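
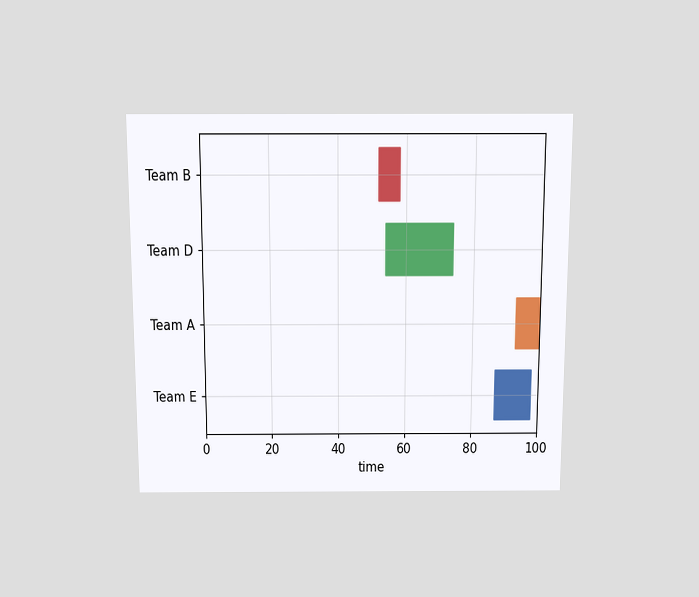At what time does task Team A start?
93

The chart is viewed slightly from above. The Team A bar begins at t=93.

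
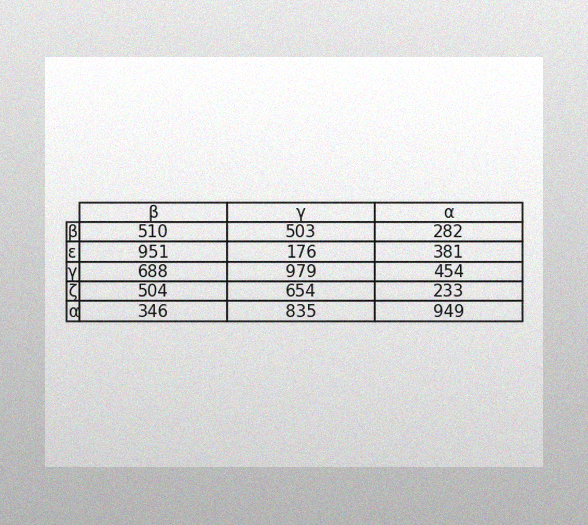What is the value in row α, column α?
949

The image has some photo noise and uneven lighting. The (α, α) cell reads 949.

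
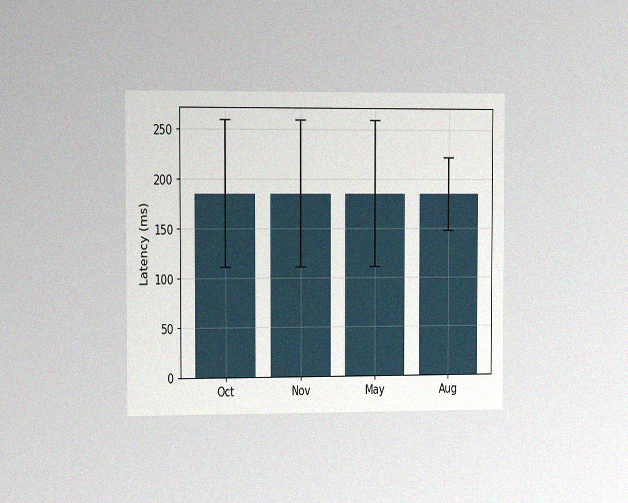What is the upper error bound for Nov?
The chart is viewed slightly from the left, with some photo noise. The Nov bar's upper whisker reaches 259ms.

259ms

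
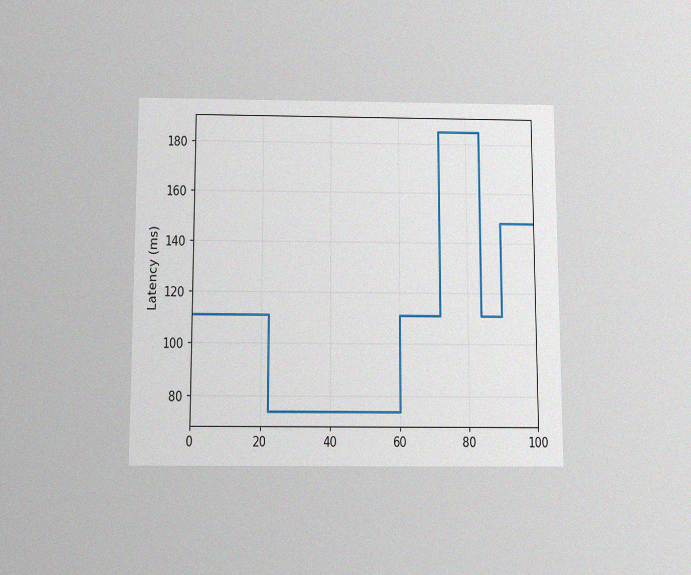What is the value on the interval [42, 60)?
74ms

The chart is viewed slightly from below, with some photo noise. On [42, 60) the step sits at 74ms.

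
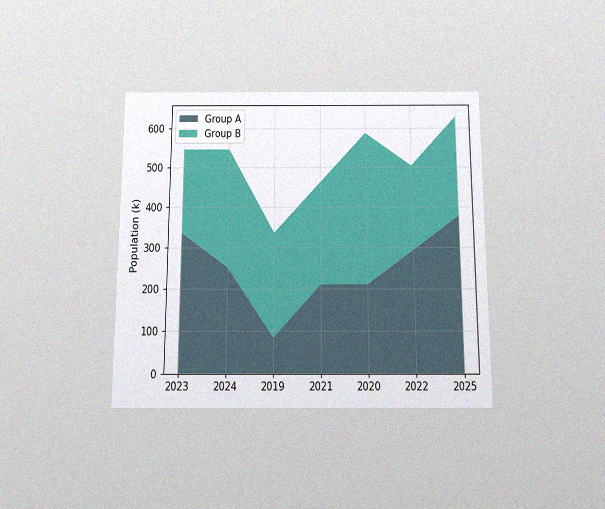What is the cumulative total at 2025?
630k

The chart is viewed slightly from below, with some photo noise. The stacked total at 2025 reaches 630k.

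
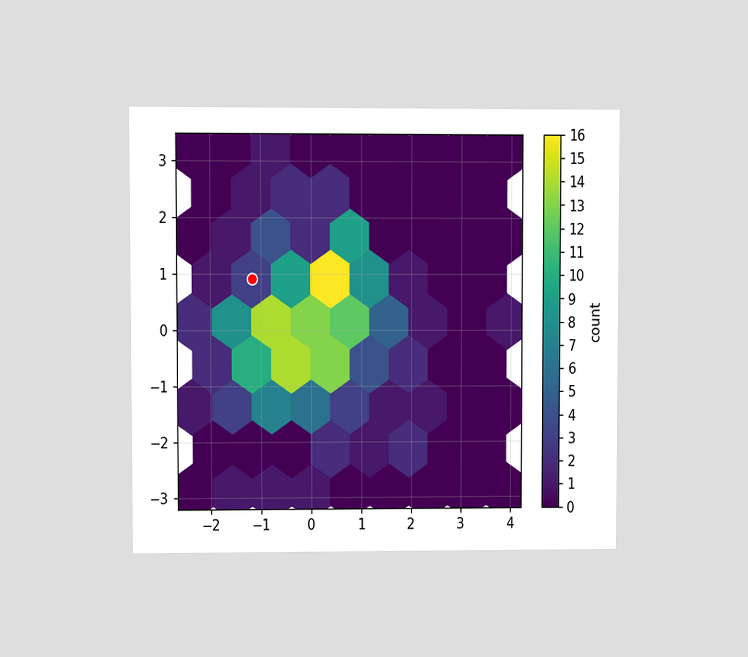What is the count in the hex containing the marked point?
3

The chart is viewed at a slight angle. The marked hex reads 3 on the colorbar.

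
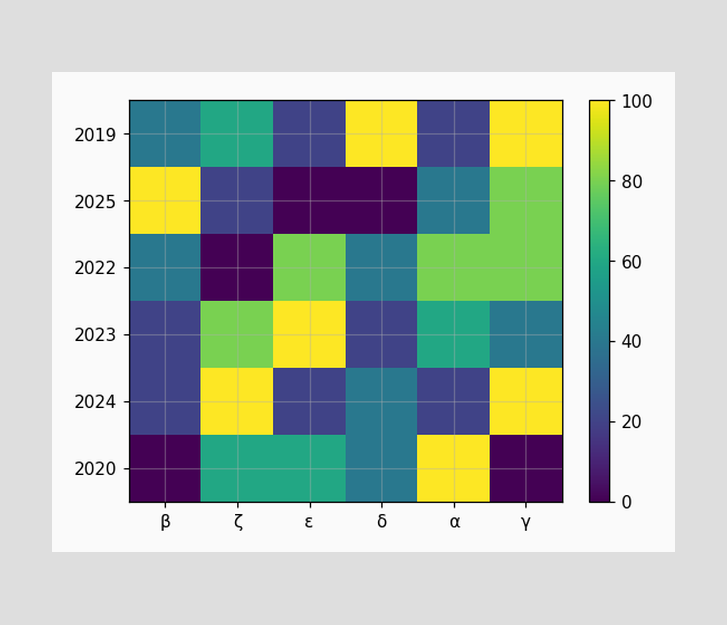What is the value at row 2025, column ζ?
20

Matching cell (2025, ζ) against the colorbar gives 20.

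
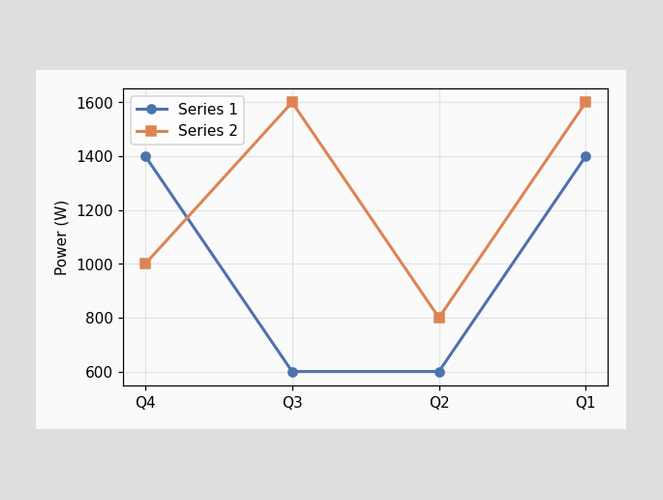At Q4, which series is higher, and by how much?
Series 1, by 400W

At Q4, Series 1 sits above the other line by 400W.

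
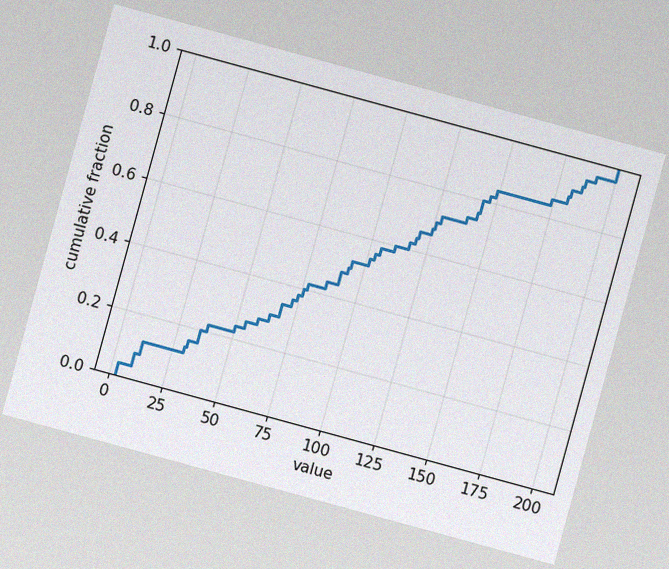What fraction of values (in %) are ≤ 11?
12%

The chart is tilted about 15° clockwise, with some photo noise. At x=11 the ECDF step is at 12%.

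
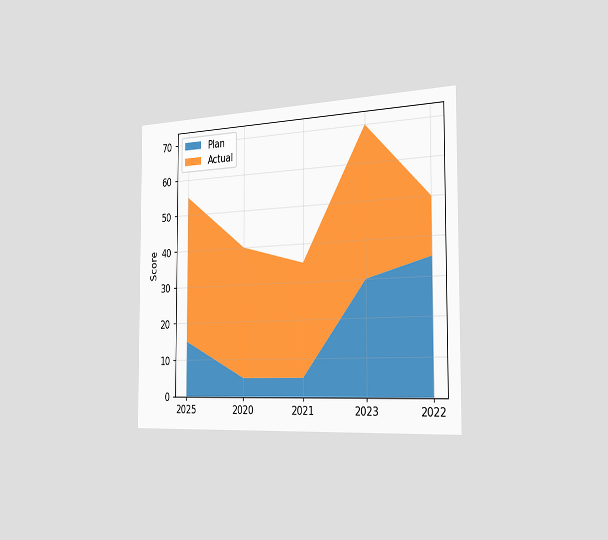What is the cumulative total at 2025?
The chart is viewed slightly from the right. The stacked total at 2025 reaches 55.

55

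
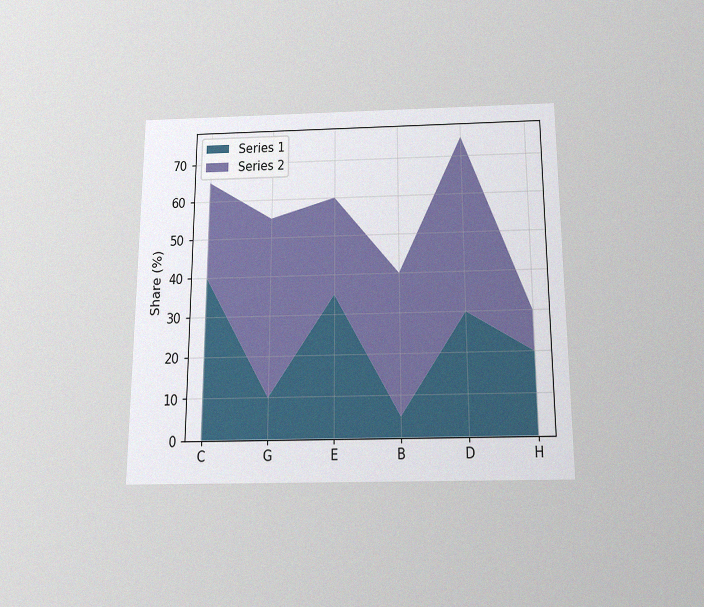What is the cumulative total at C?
The chart is viewed slightly from below, with some photo noise. The stacked total at C reaches 65%.

65%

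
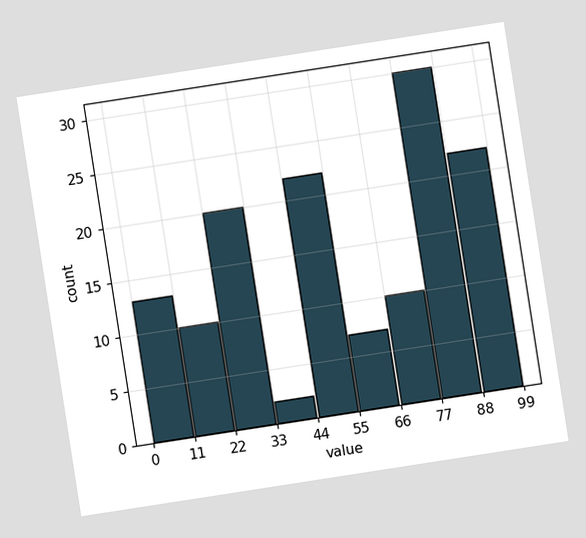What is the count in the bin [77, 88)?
The chart is tilted about 9° counter-clockwise. The [77, 88) bin has height 30.

30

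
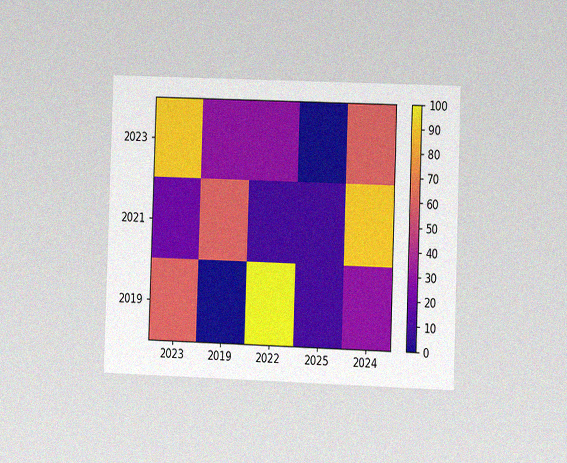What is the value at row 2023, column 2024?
60

The chart is viewed at a slight angle, with some photo noise. Matching cell (2023, 2024) against the colorbar gives 60.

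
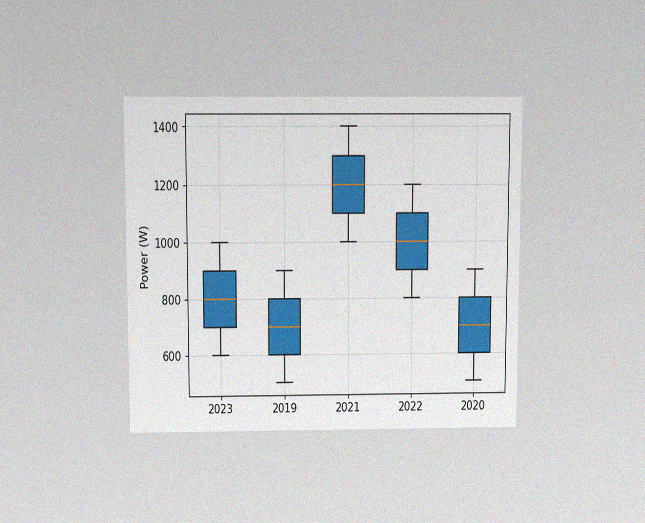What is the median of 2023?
The chart is viewed slightly from above, with some photo noise. The median line in the 2023 box sits at 800W.

800W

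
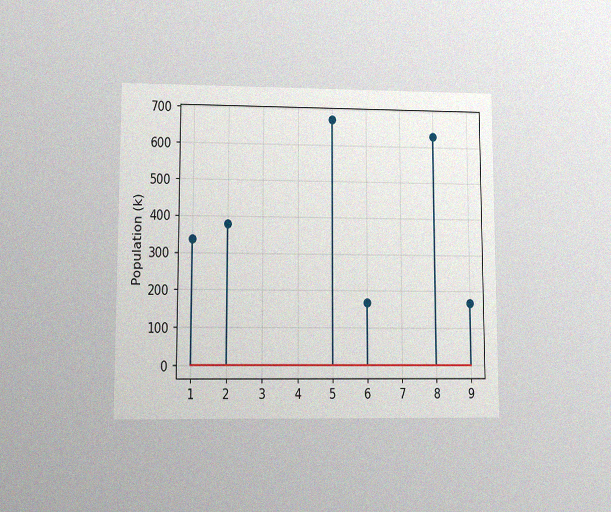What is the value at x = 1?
The chart is viewed at a slight angle, with some photo noise. The stem at x=1 reaches 336k.

336k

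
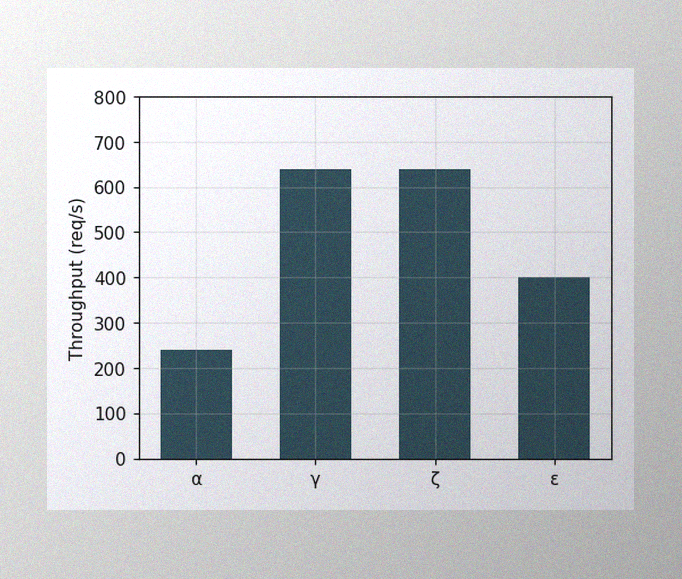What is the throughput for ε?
400req/s

The image has some photo noise and uneven lighting. Reading along the chart's y-axis, the ε bar reaches 400req/s.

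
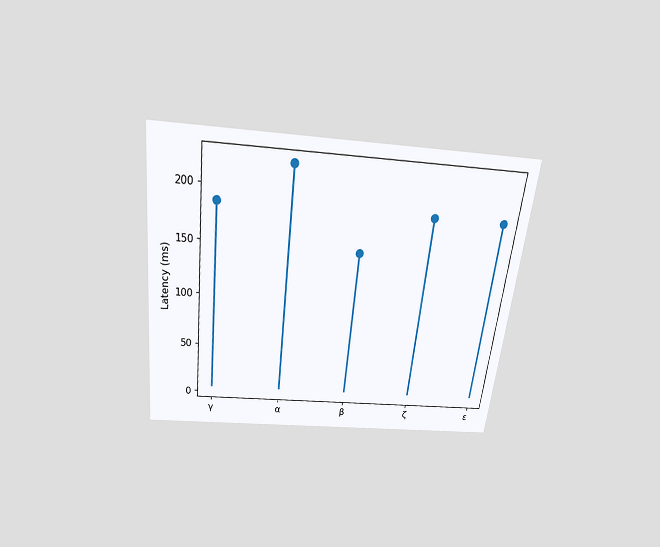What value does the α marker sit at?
The chart is tilted about 6° clockwise and viewed slightly from above. The α marker sits at 222ms.

222ms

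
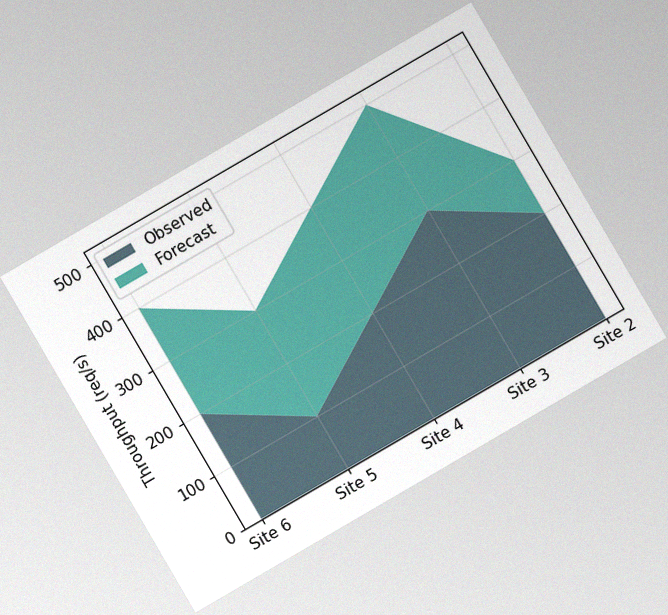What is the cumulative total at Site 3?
500req/s

The chart is tilted about 30° counter-clockwise, with some photo noise. The stacked total at Site 3 reaches 500req/s.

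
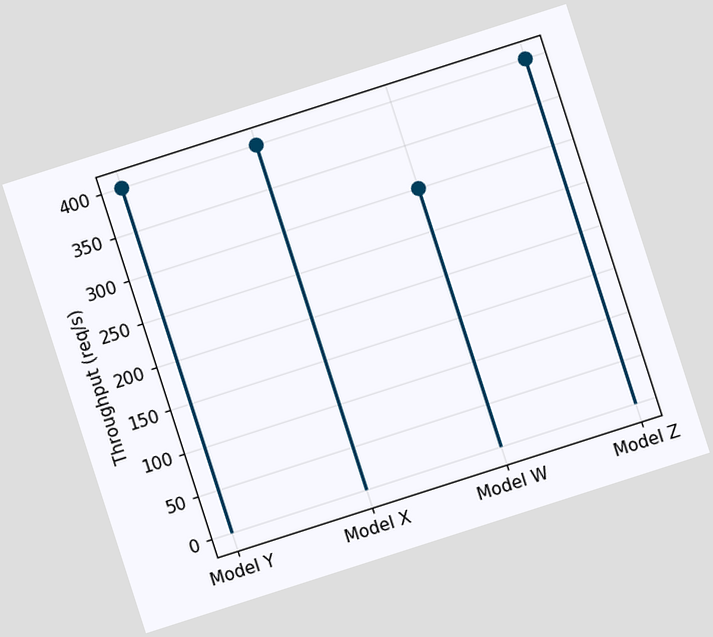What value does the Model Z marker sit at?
400req/s

The chart is tilted about 18° counter-clockwise. The Model Z marker sits at 400req/s.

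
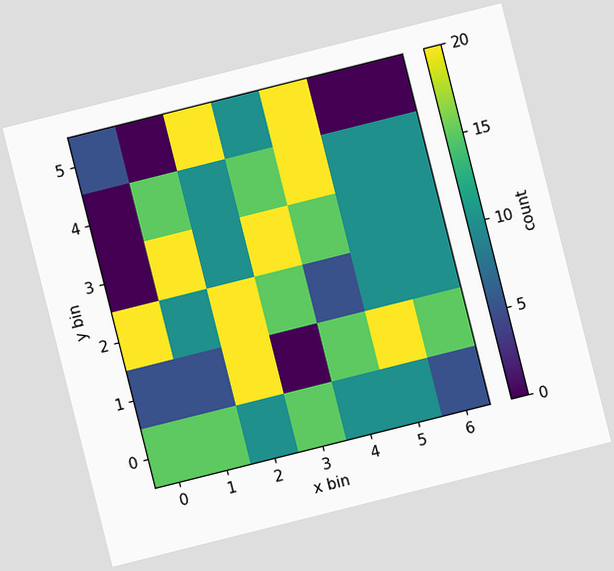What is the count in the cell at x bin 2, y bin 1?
The chart is tilted about 14° counter-clockwise. Matching the cell (2, 1) against the colorbar gives 20.

20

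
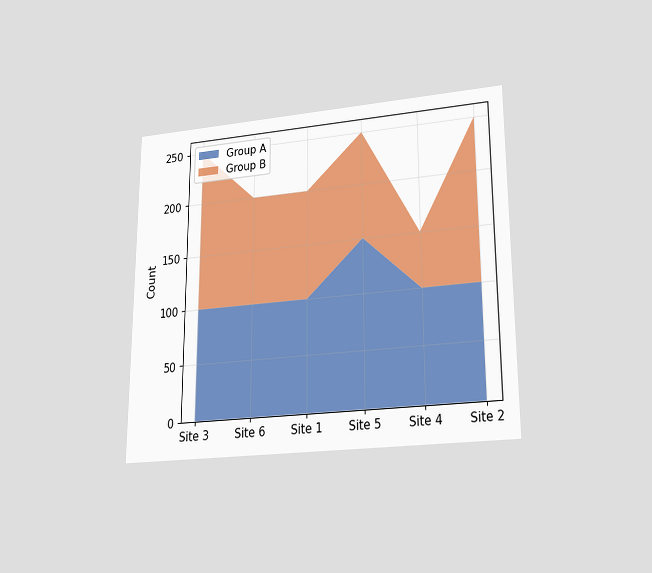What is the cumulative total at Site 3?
250

The chart is viewed slightly from below. The stacked total at Site 3 reaches 250.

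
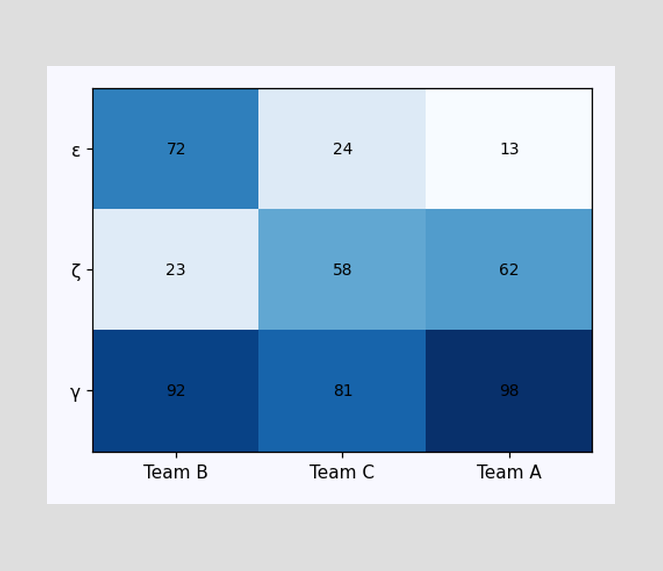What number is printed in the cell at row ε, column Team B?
72

The (ε, Team B) cell reads 72.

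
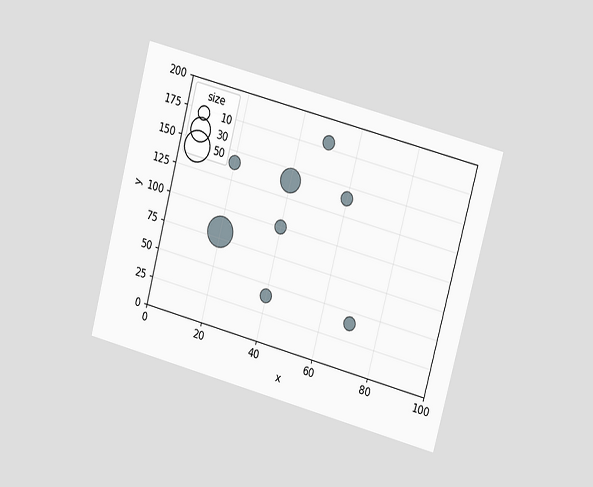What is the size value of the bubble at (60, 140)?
The chart is tilted about 15° clockwise and viewed at a slight angle. Matching the bubble at (60, 140) against the size legend gives 10.

10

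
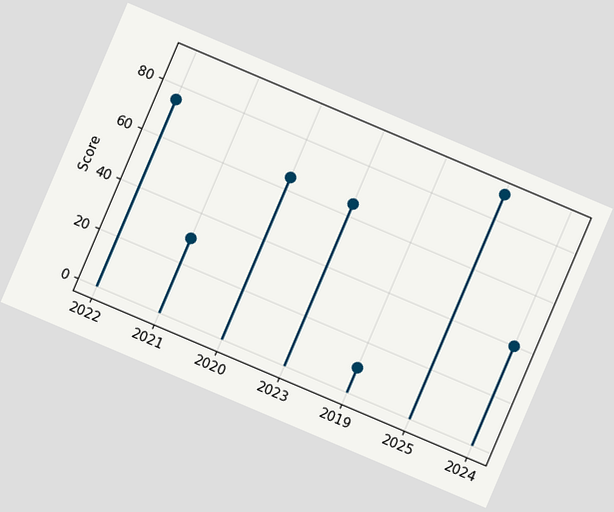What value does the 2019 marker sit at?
The chart is tilted about 23° clockwise. The 2019 marker sits at 10.

10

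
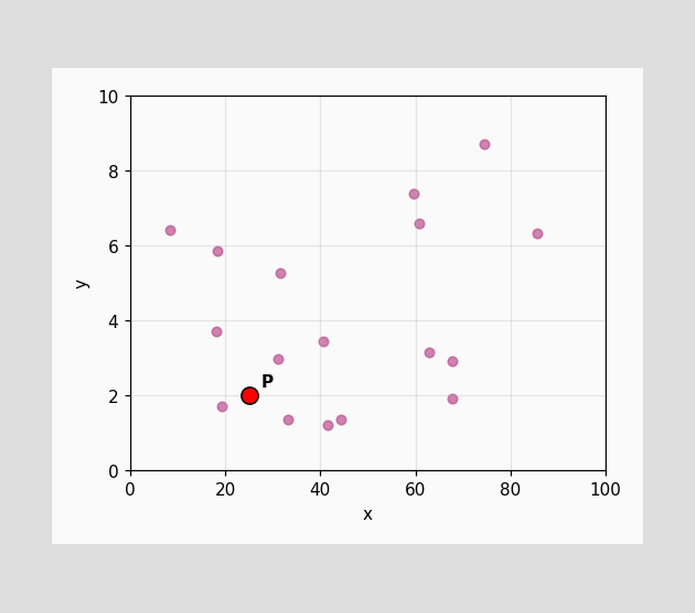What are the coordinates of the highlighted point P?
(25, 2)

Following the gridlines from P to each axis, P sits at (25, 2).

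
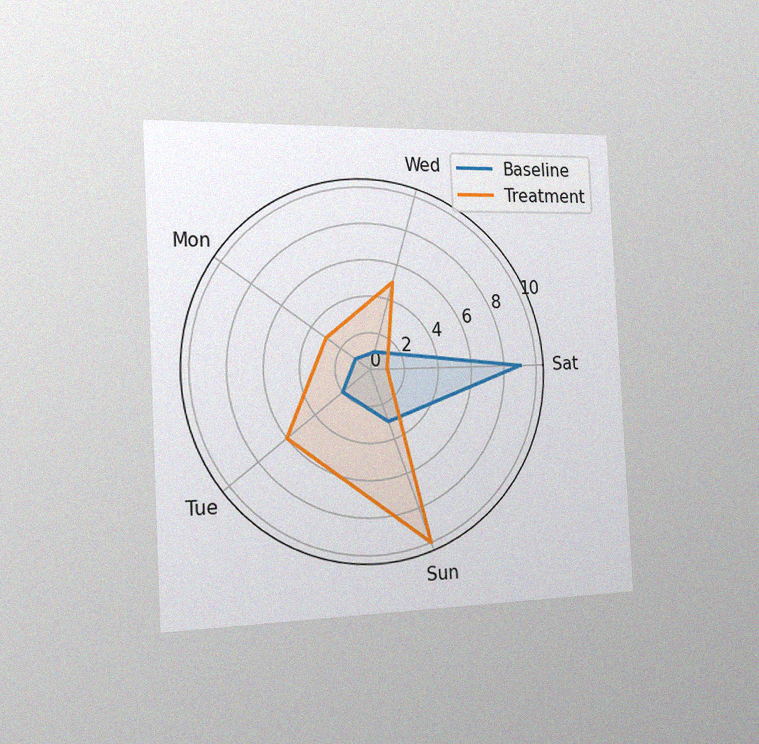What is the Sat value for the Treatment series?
The chart is tilted about 3° counter-clockwise and viewed slightly from the left, with some photo noise. On the Sat axis, Treatment reaches 1.

1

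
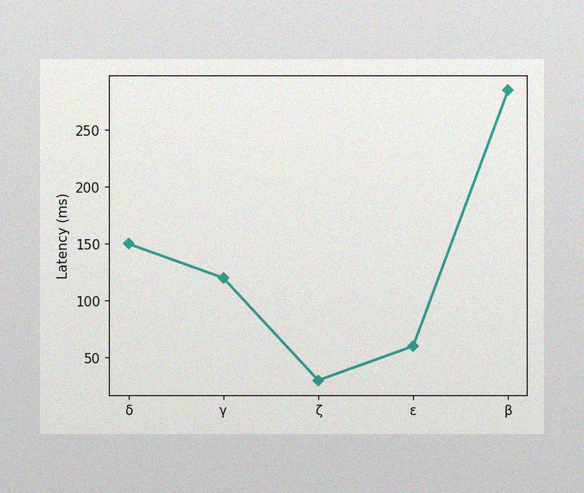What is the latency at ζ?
30ms

The image has some photo noise and uneven lighting. At ζ, the line is at 30ms.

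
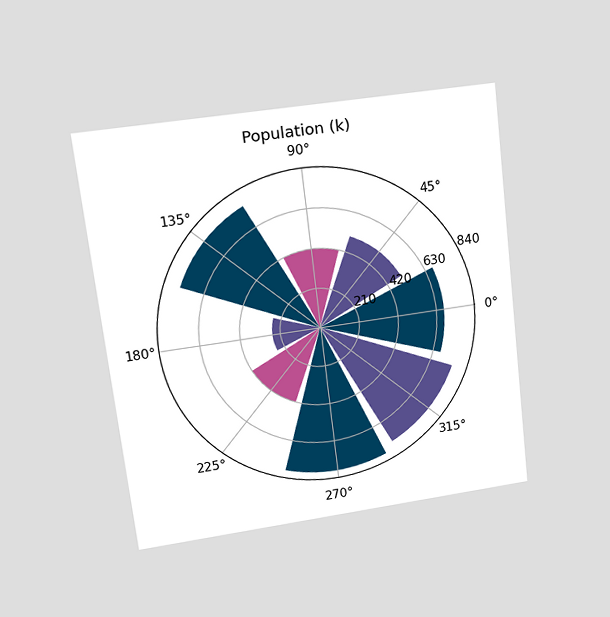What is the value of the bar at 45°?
504k

The chart is tilted about 7° counter-clockwise and viewed at a slight angle. The bar at 45° reaches 504k on the radial axis.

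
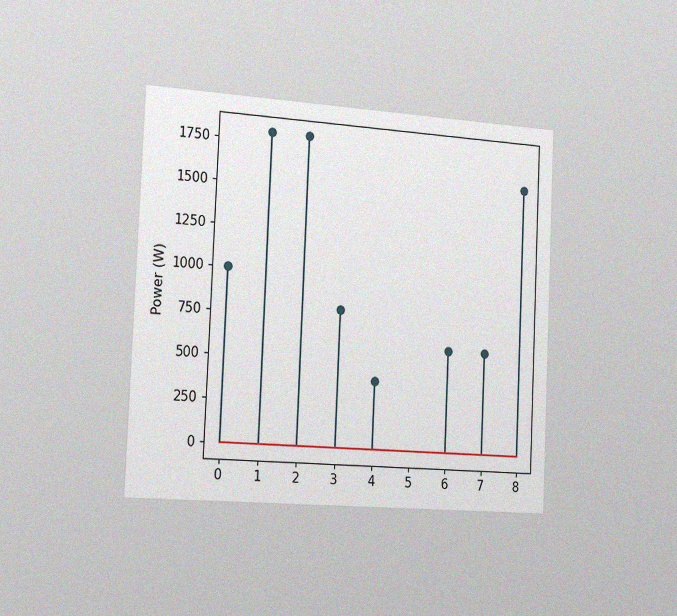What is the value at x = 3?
800W

The chart is tilted about 3° clockwise and viewed slightly from the left, with some photo noise. The stem at x=3 reaches 800W.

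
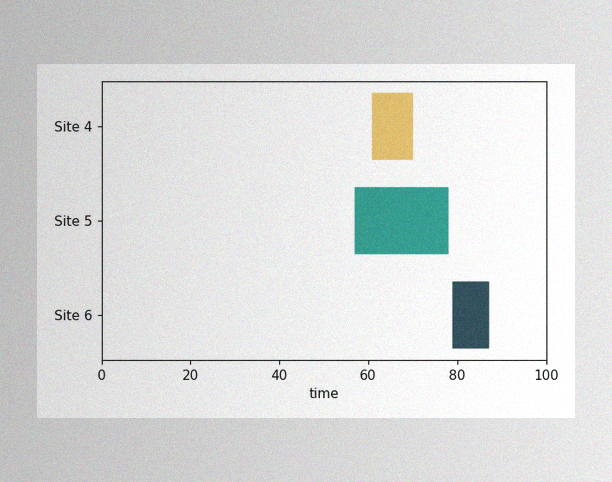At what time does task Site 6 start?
The image has some photo noise and uneven lighting. The Site 6 bar begins at t=79.

79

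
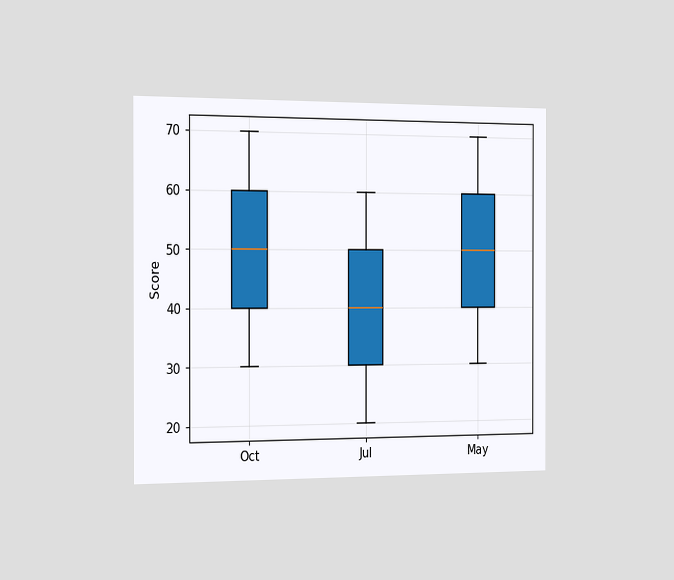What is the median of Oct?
The chart is viewed slightly from the left. The median line in the Oct box sits at 50.

50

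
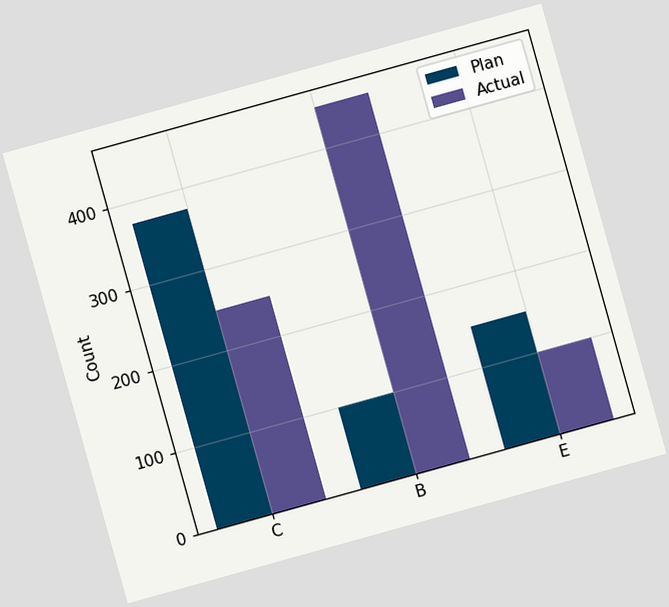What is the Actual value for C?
250

The chart is tilted about 16° counter-clockwise. The Actual bar at C reaches 250 on the y-axis.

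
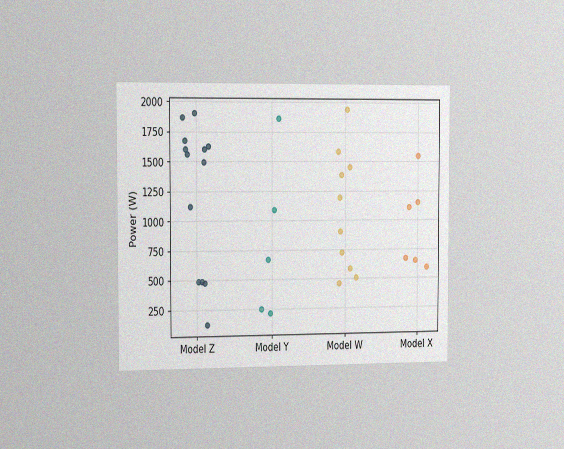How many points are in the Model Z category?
13

The chart is viewed slightly from the left, with some photo noise. Counting the markers in the Model Z column gives 13.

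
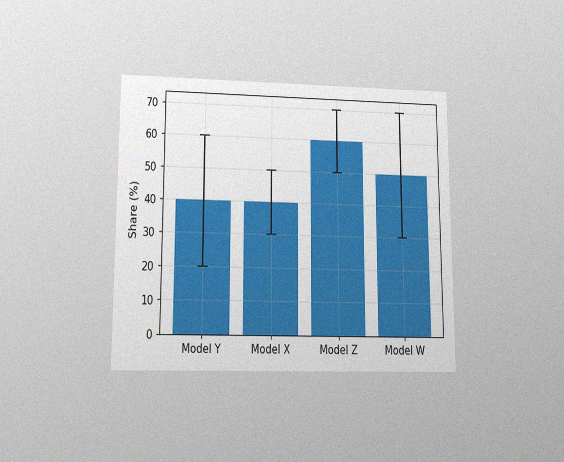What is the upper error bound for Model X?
50%

The chart is viewed at a slight angle, with some photo noise. The Model X bar's upper whisker reaches 50%.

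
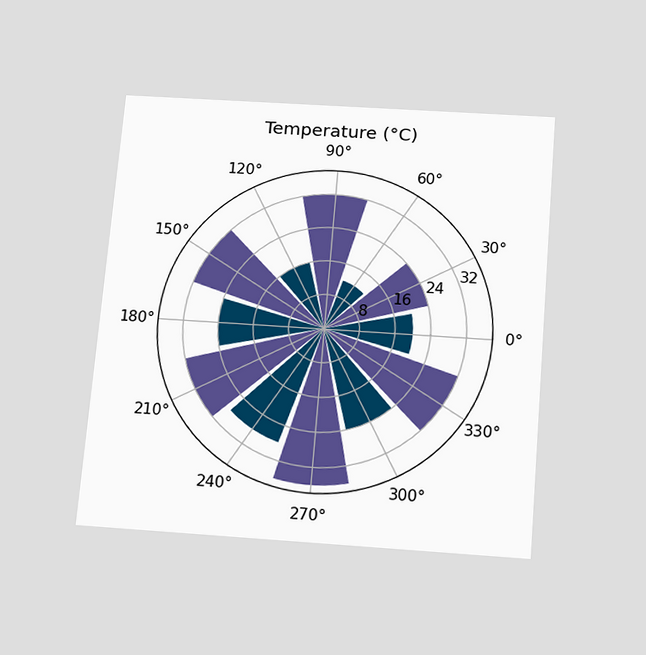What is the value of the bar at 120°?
16°C

The chart is tilted about 5° clockwise and viewed slightly from below. The bar at 120° reaches 16°C on the radial axis.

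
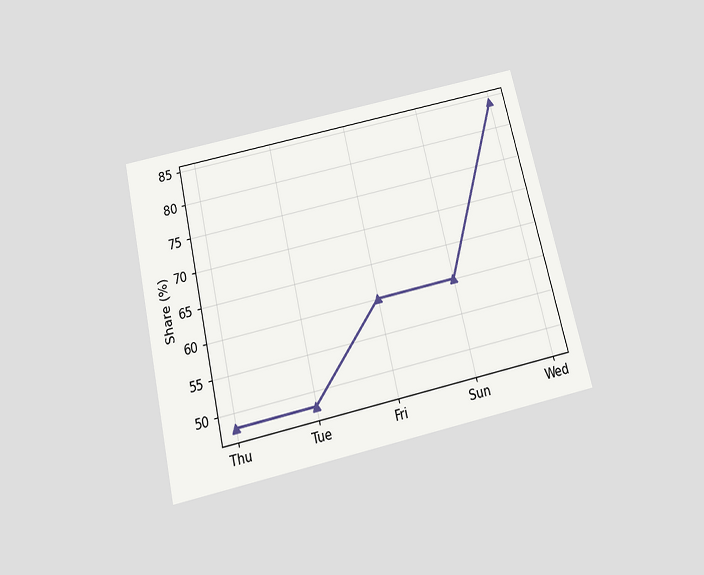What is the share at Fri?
The chart is tilted about 13° counter-clockwise and viewed slightly from below. At Fri, the line is at 60%.

60%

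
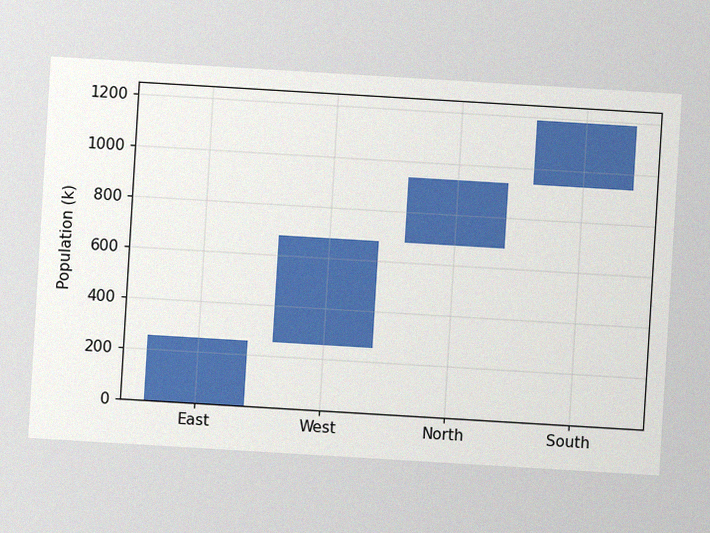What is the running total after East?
The chart is tilted about 3° clockwise, with some photo noise. After East the running total reaches 255k.

255k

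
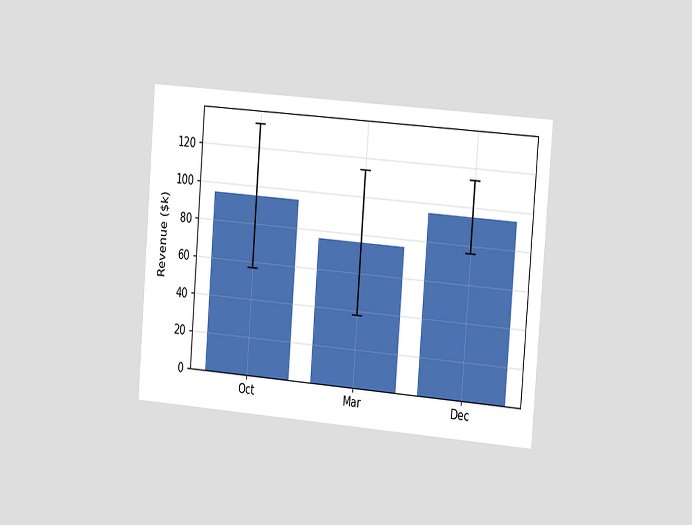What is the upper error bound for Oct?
$133k

The chart is tilted about 4° clockwise and viewed slightly from the right. The Oct bar's upper whisker reaches $133k.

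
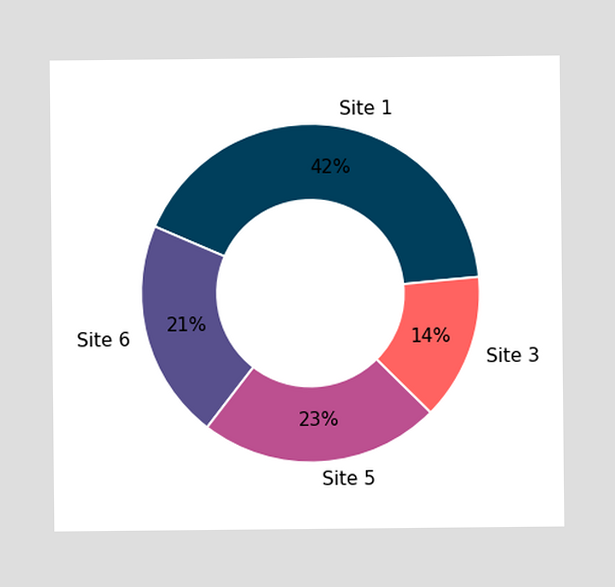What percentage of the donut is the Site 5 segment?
The Site 5 segment takes up 23% of the ring.

23%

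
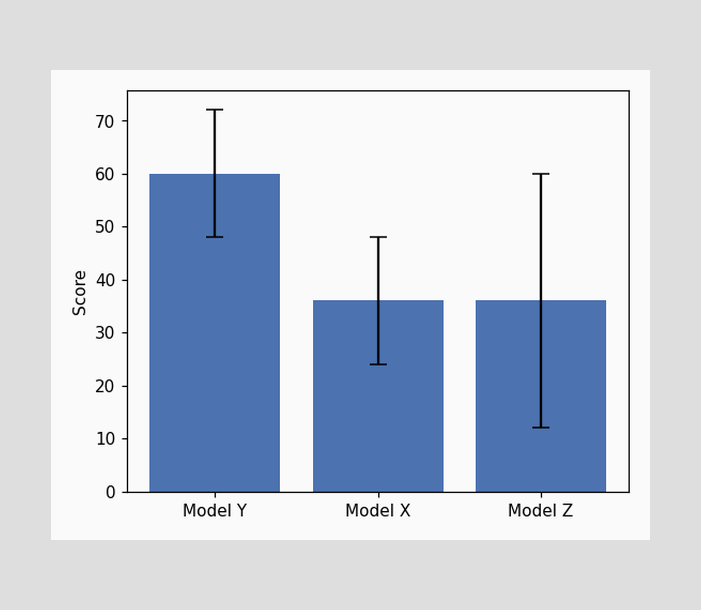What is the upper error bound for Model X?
The Model X bar's upper whisker reaches 48.

48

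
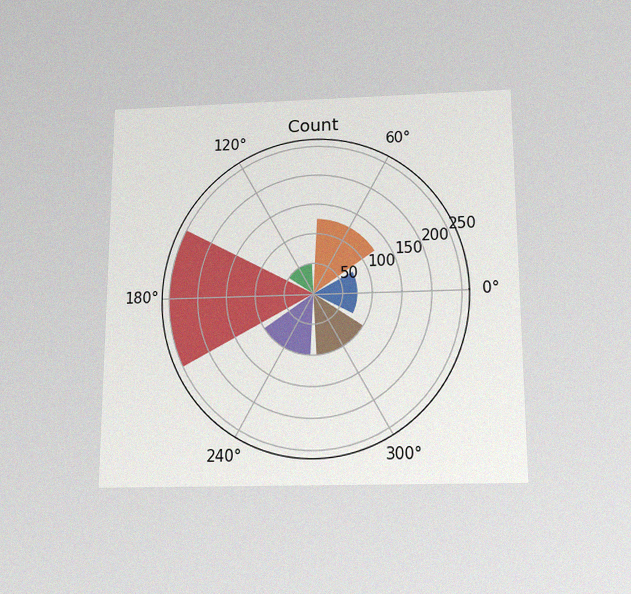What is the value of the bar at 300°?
The chart is viewed slightly from below, with some photo noise. The bar at 300° reaches 100 on the radial axis.

100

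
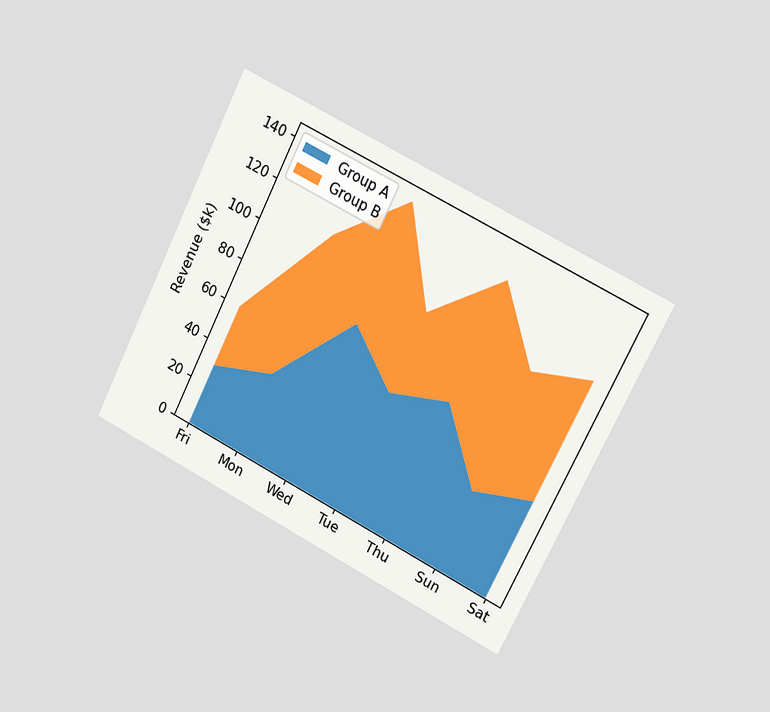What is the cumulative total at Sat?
$110k

The chart is tilted about 27° clockwise and viewed slightly from the right. The stacked total at Sat reaches $110k.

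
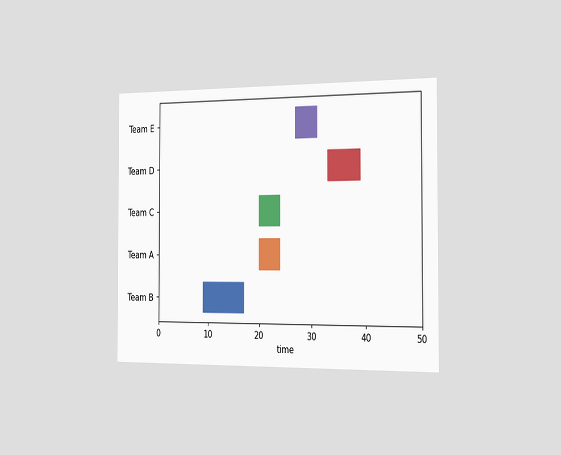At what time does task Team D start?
The chart is viewed slightly from the right. The Team D bar begins at t=33.

33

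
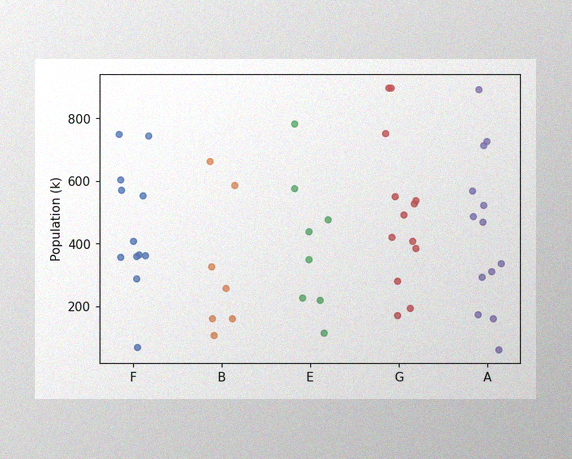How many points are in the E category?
8

The image has some photo noise and uneven lighting. Counting the markers in the E column gives 8.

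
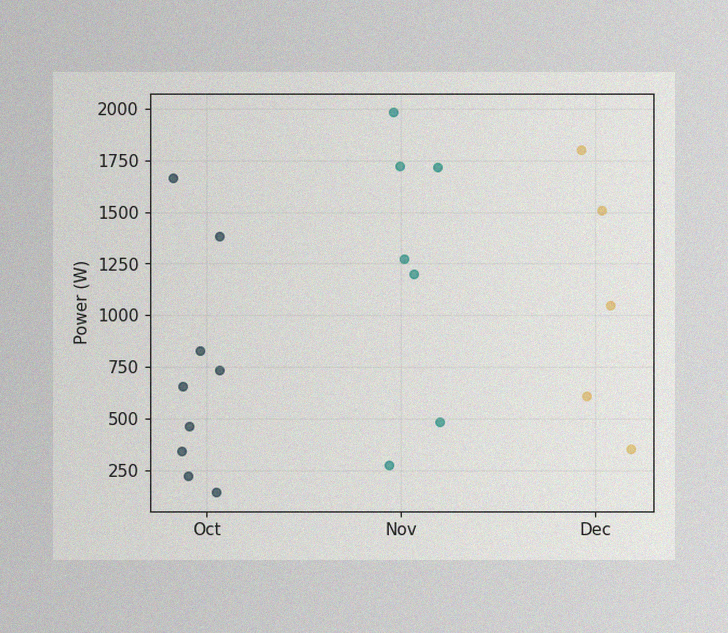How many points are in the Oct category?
9

The image has some photo noise and uneven lighting. Counting the markers in the Oct column gives 9.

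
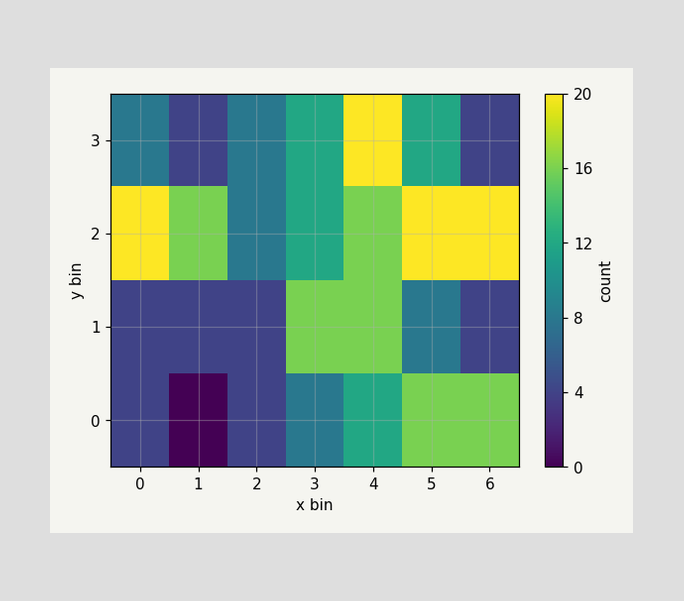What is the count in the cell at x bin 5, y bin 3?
12

Matching the cell (5, 3) against the colorbar gives 12.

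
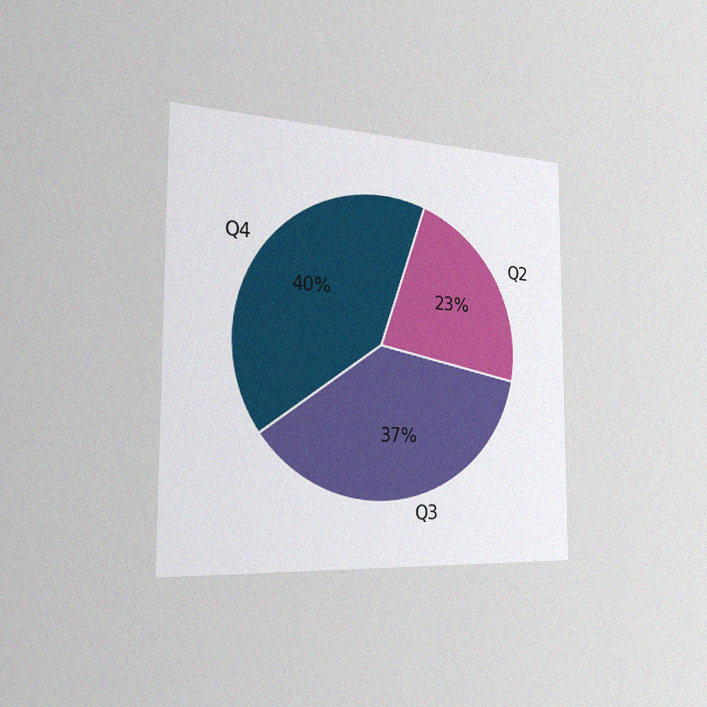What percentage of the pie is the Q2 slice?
The chart is viewed slightly from the left, with some photo noise. The Q2 slice takes up 23% of the pie.

23%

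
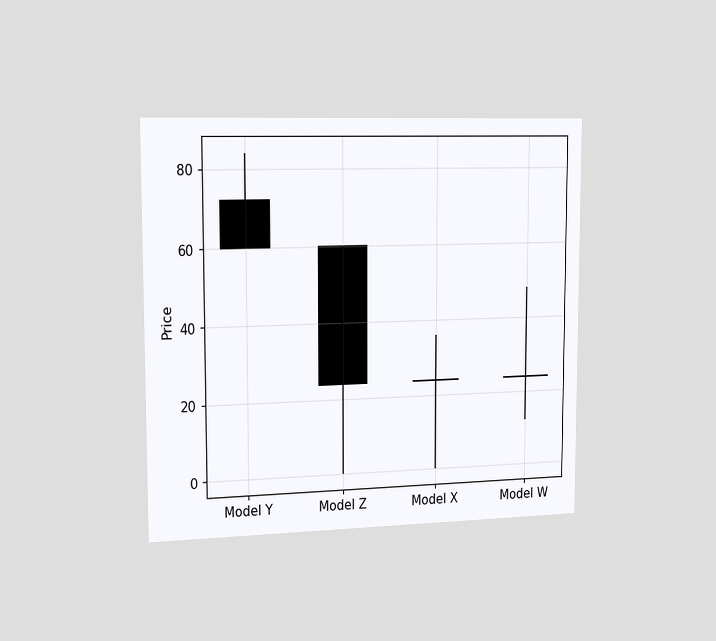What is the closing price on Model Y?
60

The chart is viewed slightly from the left. The Model Y candle closes at 60.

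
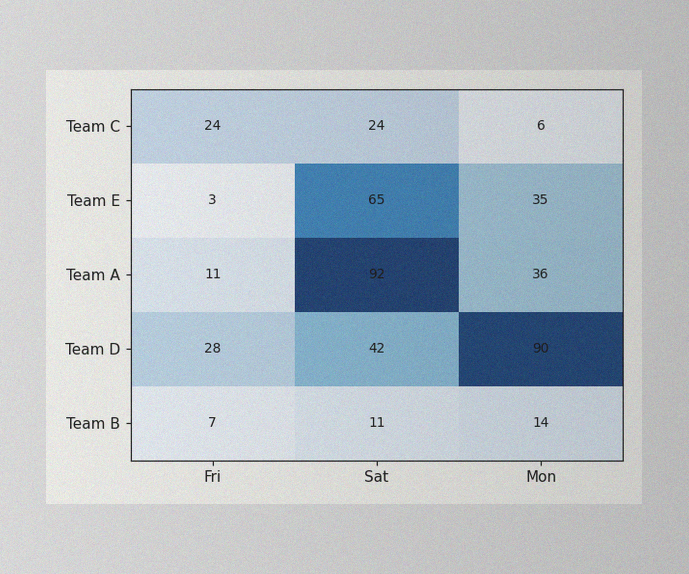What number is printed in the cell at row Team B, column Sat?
The image has some photo noise and uneven lighting. The (Team B, Sat) cell reads 11.

11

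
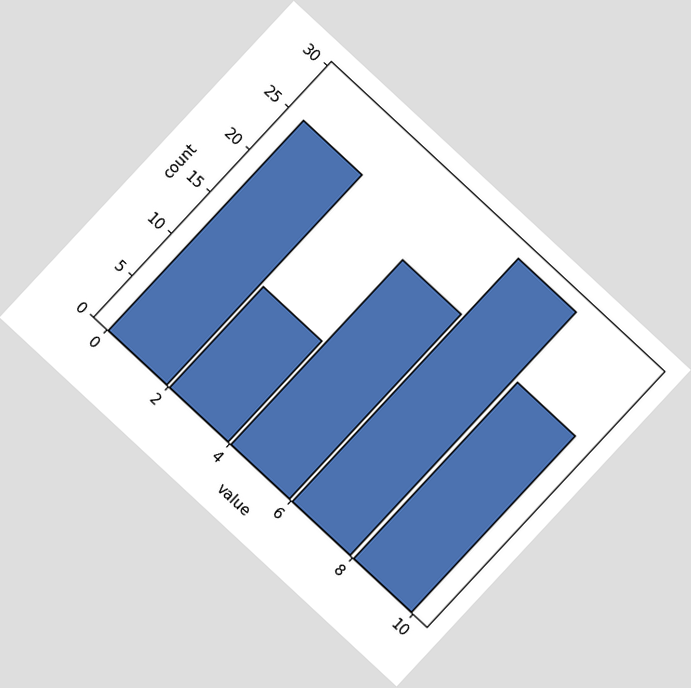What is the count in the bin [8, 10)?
21

The chart is tilted about 43° clockwise. The [8, 10) bin has height 21.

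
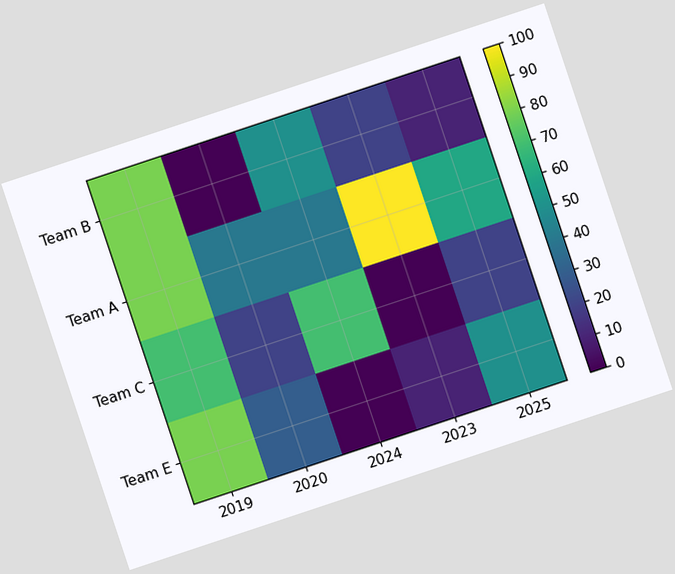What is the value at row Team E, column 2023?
10

The chart is tilted about 18° counter-clockwise. Matching cell (Team E, 2023) against the colorbar gives 10.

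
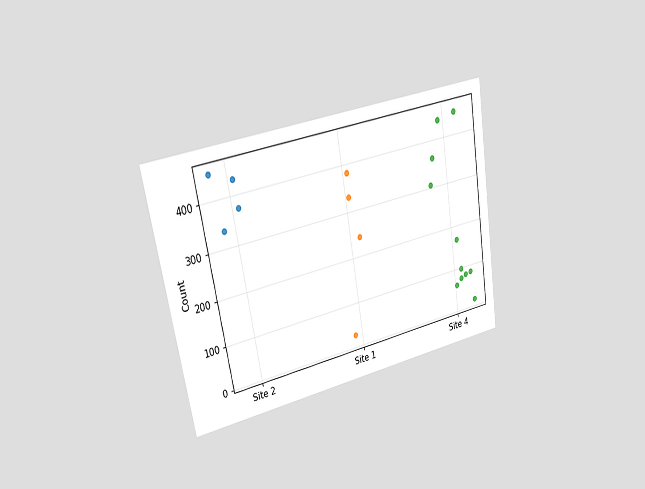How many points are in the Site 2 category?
The chart is tilted about 10° counter-clockwise and viewed slightly from the left. Counting the markers in the Site 2 column gives 4.

4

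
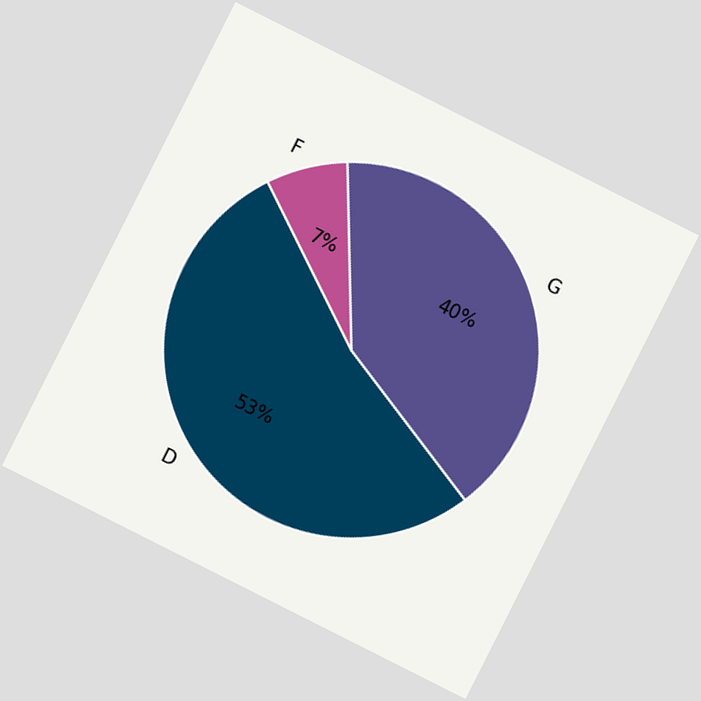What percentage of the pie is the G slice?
The chart is tilted about 27° clockwise. The G slice takes up 40% of the pie.

40%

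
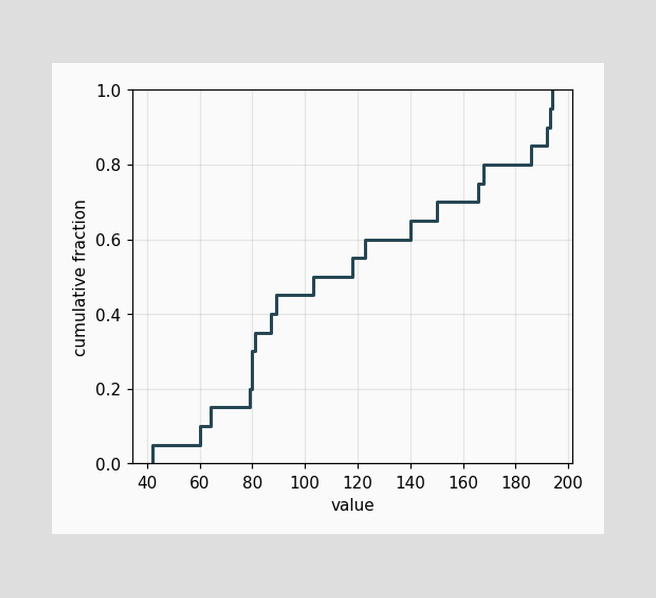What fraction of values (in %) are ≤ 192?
90%

At x=192 the ECDF step is at 90%.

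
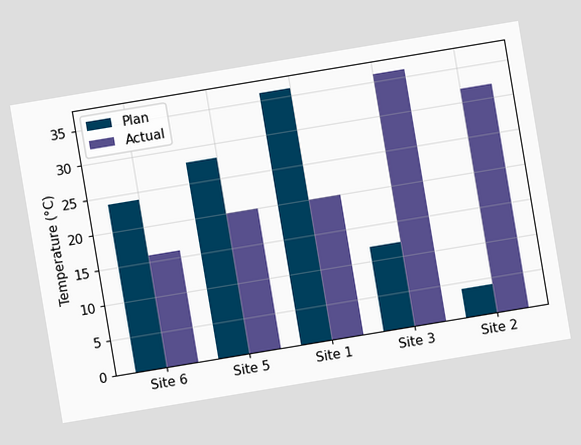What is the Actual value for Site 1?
20°C

The chart is tilted about 9° counter-clockwise. The Actual bar at Site 1 reaches 20°C on the y-axis.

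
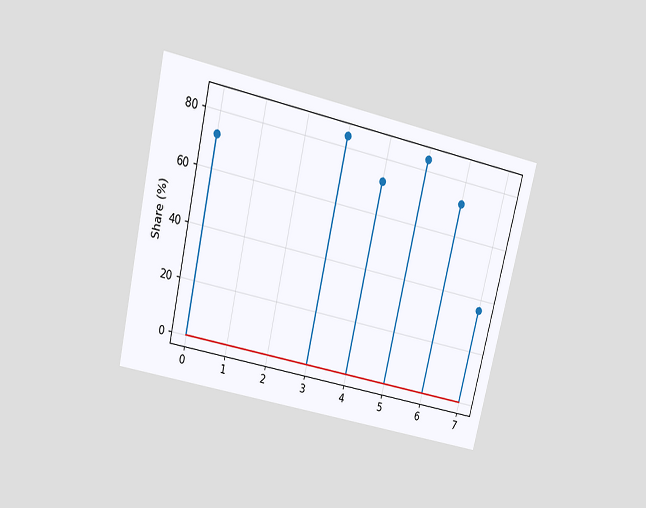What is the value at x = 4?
The chart is tilted about 13° clockwise and viewed slightly from above. The stem at x=4 reaches 72%.

72%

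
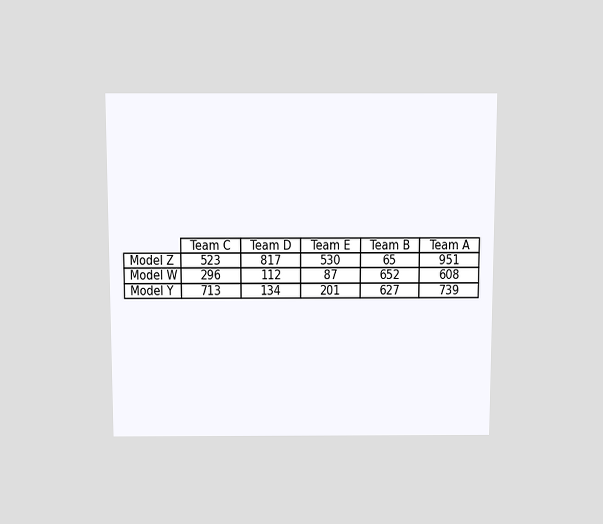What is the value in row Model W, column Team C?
296

The chart is viewed slightly from above. The (Model W, Team C) cell reads 296.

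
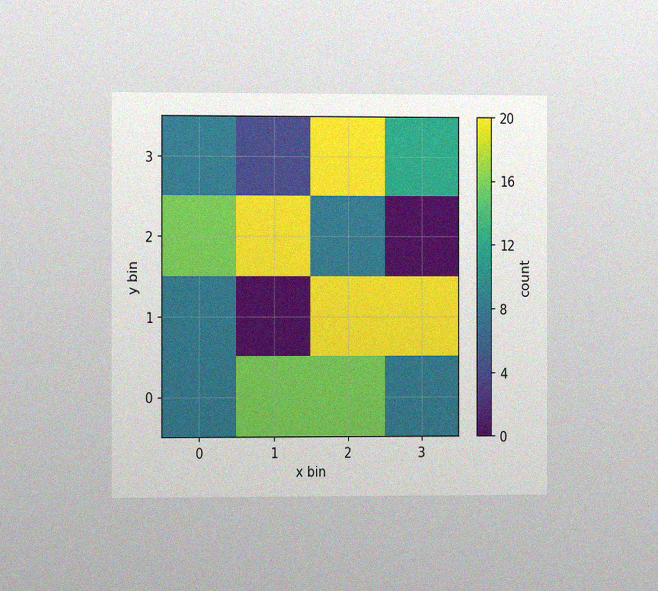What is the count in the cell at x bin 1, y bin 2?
20

The chart is viewed at a slight angle, with some photo noise. Matching the cell (1, 2) against the colorbar gives 20.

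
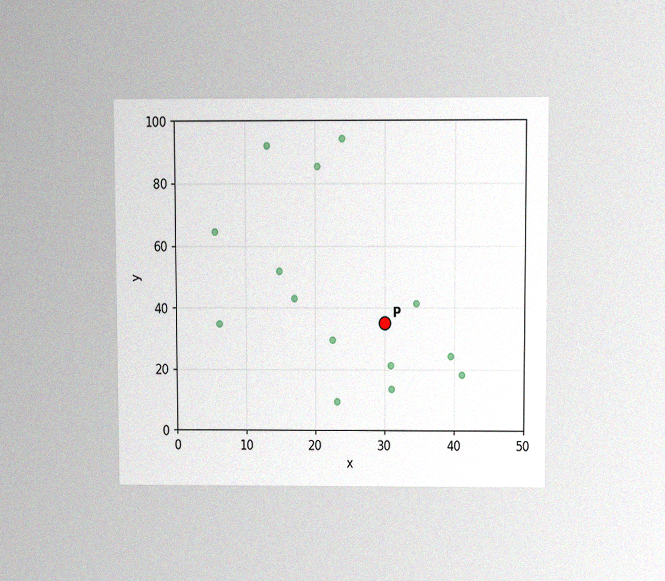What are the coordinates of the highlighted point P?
The chart is viewed slightly from above, with some photo noise. Following the gridlines from P to each axis, P sits at (30, 35).

(30, 35)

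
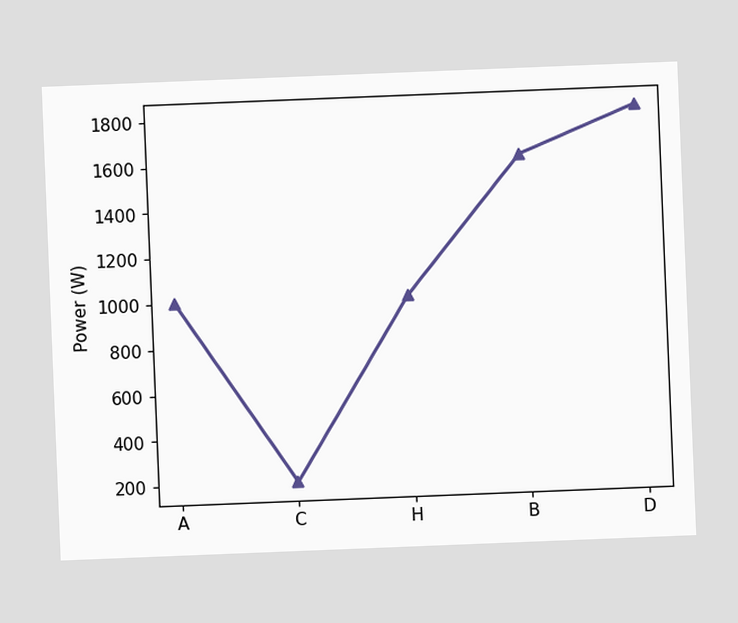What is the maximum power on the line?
1800W

The chart is tilted about 2° counter-clockwise. The highest point is at D, and reading across to the y-axis gives 1800W.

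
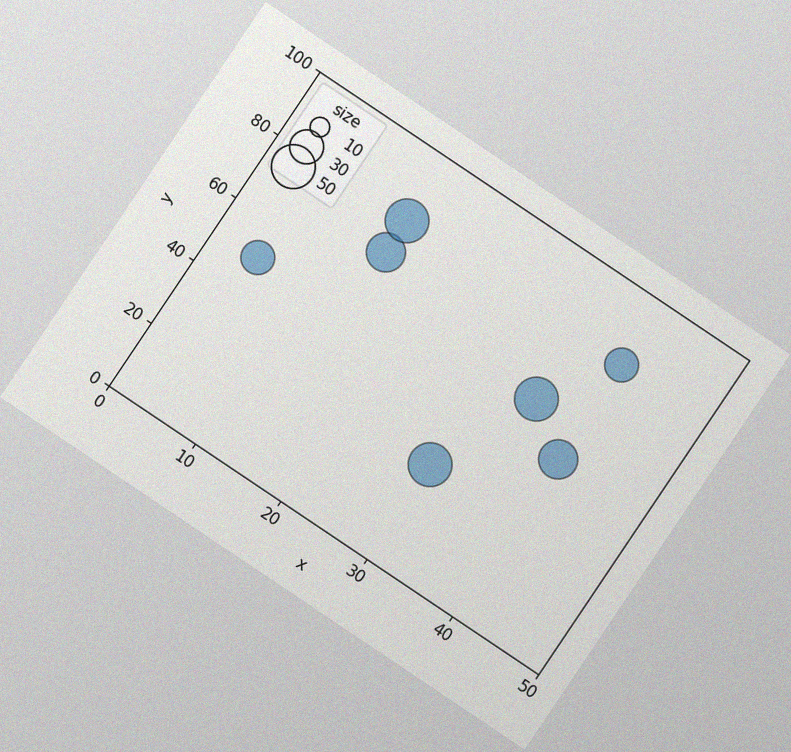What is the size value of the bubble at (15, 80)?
50

The chart is tilted about 34° clockwise, with some photo noise. Matching the bubble at (15, 80) against the size legend gives 50.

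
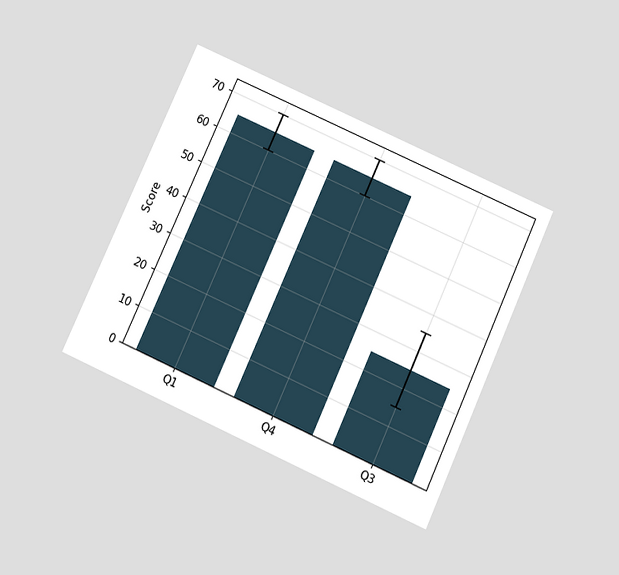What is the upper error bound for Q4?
70

The chart is tilted about 24° clockwise and viewed slightly from below. The Q4 bar's upper whisker reaches 70.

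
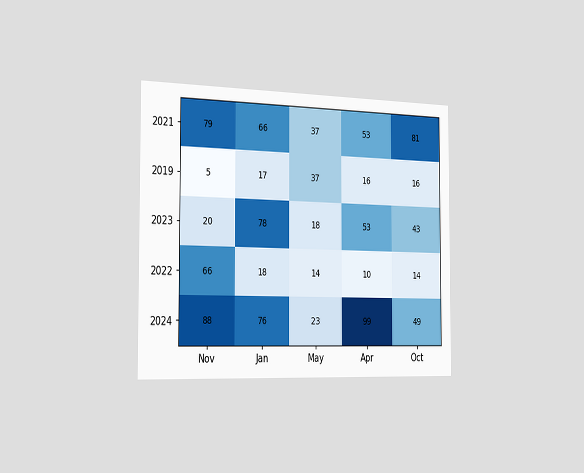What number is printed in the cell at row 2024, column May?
The chart is viewed slightly from the left. The (2024, May) cell reads 23.

23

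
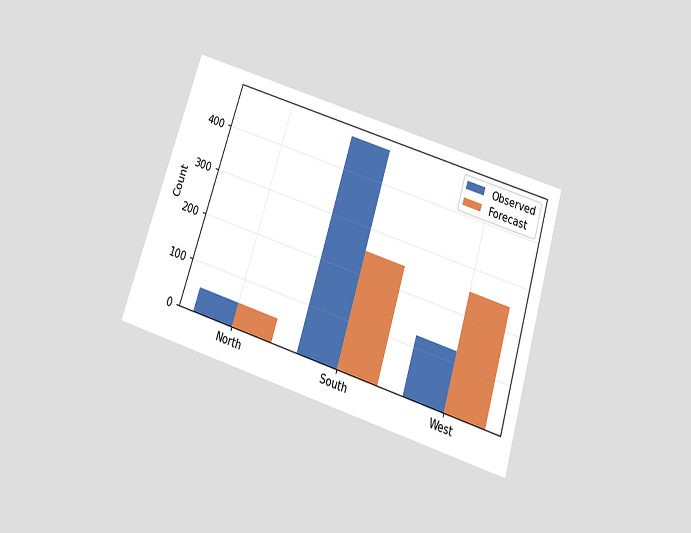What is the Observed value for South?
The chart is tilted about 17° clockwise and viewed slightly from below. The Observed bar at South reaches 475 on the y-axis.

475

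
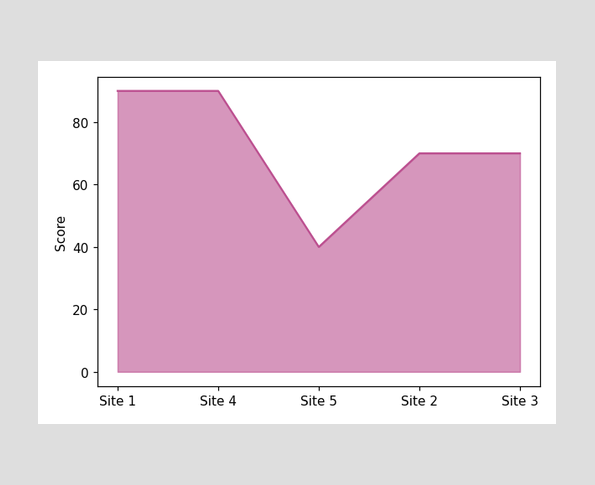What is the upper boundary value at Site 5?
40

At Site 5 the upper boundary is at 40.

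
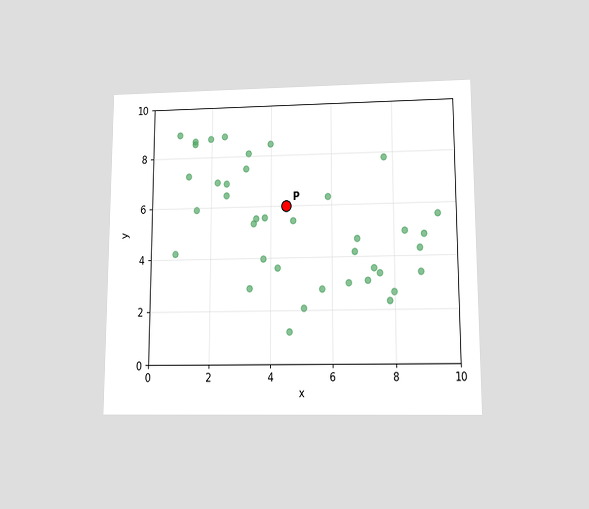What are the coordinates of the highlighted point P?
(4.5, 6)

The chart is viewed slightly from below. Following the gridlines from P to each axis, P sits at (4.5, 6).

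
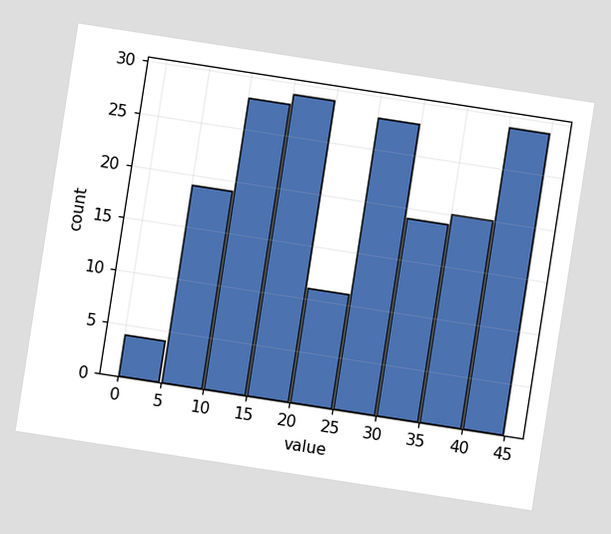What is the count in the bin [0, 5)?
4

The chart is tilted about 9° clockwise. The [0, 5) bin has height 4.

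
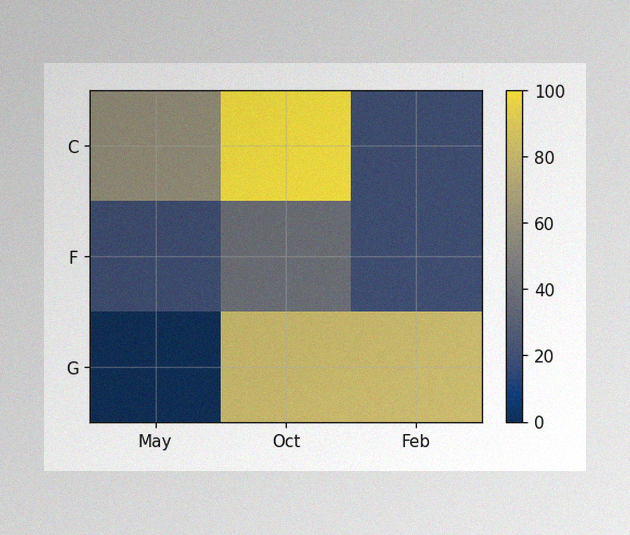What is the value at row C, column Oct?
100

The image has some photo noise and uneven lighting. Matching cell (C, Oct) against the colorbar gives 100.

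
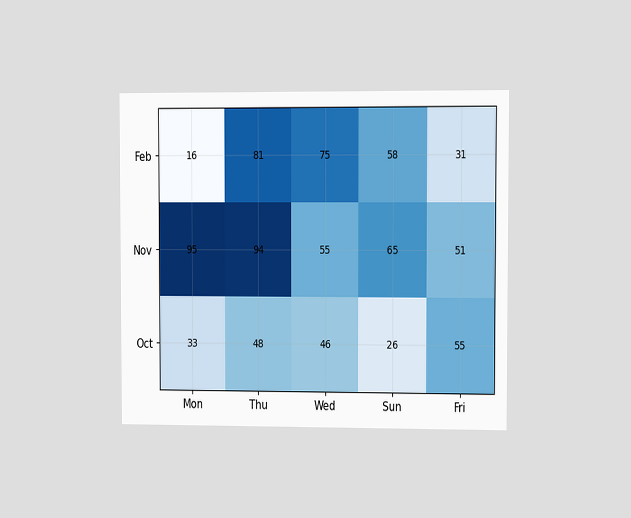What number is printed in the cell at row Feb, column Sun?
The chart is viewed slightly from the right. The (Feb, Sun) cell reads 58.

58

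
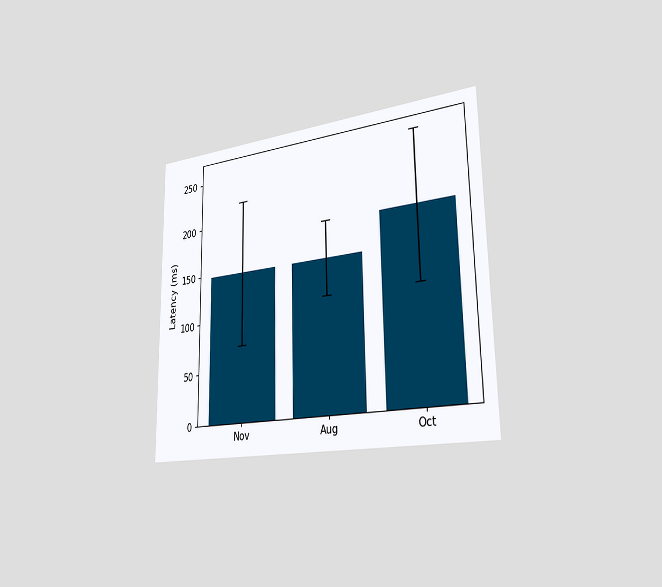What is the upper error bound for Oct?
259ms

The chart is viewed slightly from the right. The Oct bar's upper whisker reaches 259ms.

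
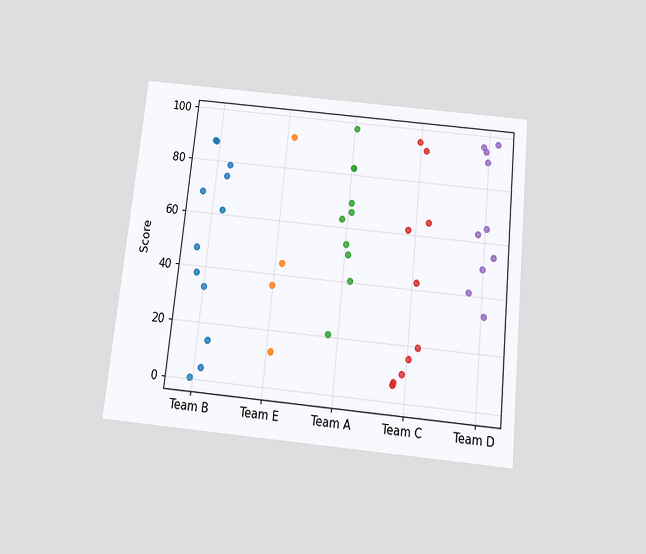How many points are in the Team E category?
The chart is tilted about 6° clockwise and viewed slightly from below. Counting the markers in the Team E column gives 4.

4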